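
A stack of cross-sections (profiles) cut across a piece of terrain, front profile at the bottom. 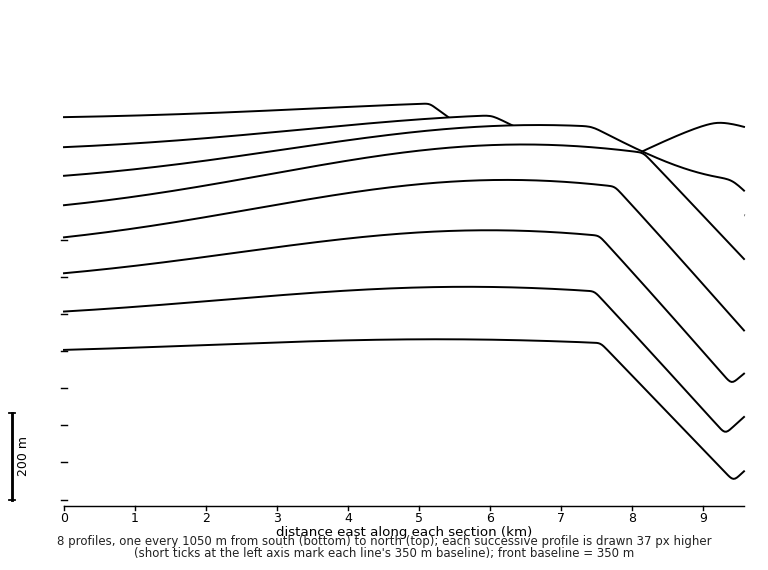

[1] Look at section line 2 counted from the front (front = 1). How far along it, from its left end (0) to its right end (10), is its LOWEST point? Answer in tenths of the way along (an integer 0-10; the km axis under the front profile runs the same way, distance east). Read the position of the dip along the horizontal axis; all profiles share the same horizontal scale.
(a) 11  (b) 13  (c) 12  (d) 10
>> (d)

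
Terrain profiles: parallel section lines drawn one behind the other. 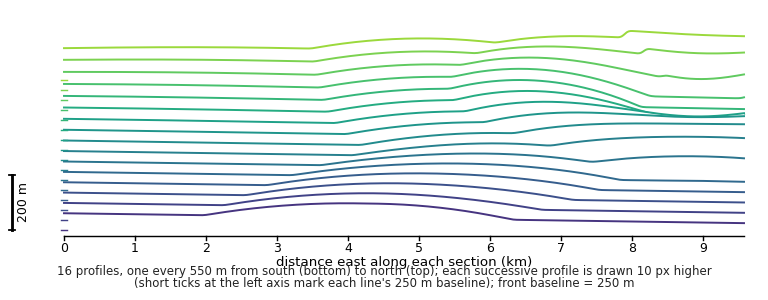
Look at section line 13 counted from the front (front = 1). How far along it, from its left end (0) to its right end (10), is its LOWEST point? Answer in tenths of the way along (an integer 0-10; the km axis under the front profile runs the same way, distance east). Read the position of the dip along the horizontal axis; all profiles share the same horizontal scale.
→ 10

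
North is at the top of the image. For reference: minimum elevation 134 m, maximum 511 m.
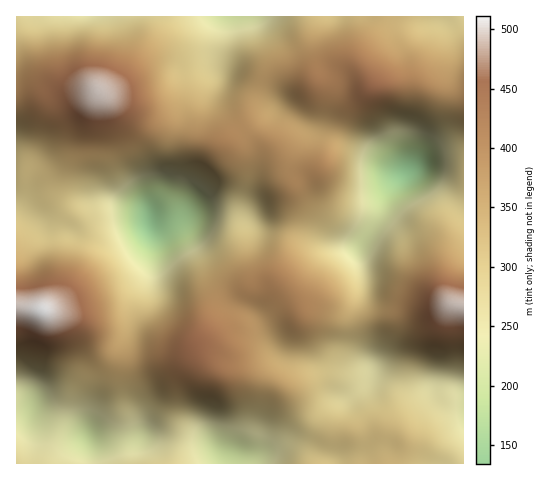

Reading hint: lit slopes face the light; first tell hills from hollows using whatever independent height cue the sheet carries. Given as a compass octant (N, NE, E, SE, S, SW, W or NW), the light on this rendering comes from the NE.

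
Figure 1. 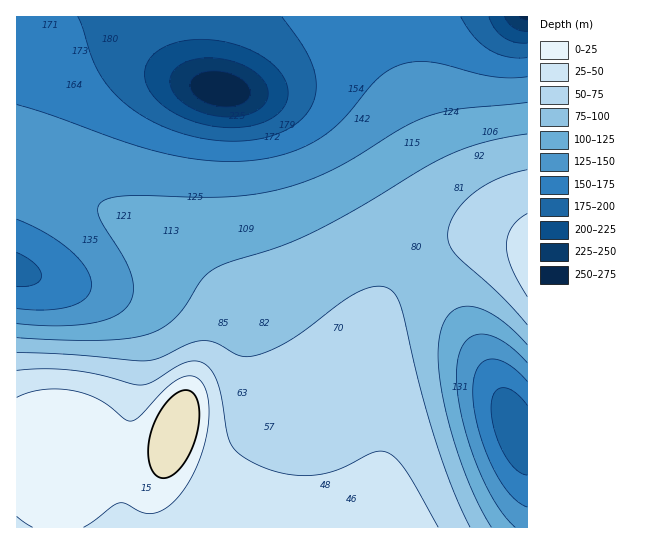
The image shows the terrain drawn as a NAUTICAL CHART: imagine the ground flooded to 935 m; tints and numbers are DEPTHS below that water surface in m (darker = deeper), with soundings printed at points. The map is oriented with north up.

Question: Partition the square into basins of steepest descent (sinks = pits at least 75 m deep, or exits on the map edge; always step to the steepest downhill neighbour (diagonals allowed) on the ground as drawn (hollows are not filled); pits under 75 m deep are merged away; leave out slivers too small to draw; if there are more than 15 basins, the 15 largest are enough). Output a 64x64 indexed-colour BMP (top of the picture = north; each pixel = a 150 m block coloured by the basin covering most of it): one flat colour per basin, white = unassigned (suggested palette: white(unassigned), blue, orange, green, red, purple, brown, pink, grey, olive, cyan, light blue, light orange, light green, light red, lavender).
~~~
<image width="64" height="64" href="data:image/bmp;base64,Qk12CAAAAAAAAHYAAAAoAAAAQAAAAEAAAAABAAQAAAAAAAAIAAATCwAAEwsAABAAAAAAAAAA////ALR3HwAOf/8ALKAsACgn1gC9Z5QAS1aMAMJ34wB/f38AIr28AM++FwDox64AeLv/AIrfmACWmP8A1bDFABERERERERERERERERERERERERERERERIiIiIiIiIiIiEREREREREREREREREREREREREREREREiIiIiIiIiIiIRERERERERERERERERERERERERERERESIiIiIiIiIiIhERERERERERERERERERERERERERERERIiIiIiIiIiIiEREREREREREREREREREREREREREREREiIiIiIiIiIiIRERERERERERERERERERERERERERERESIiIiIiIiIiIhERERERERERERERERERERERERERERERIiIiIiIiIiIiEREREREREREREREREREREREREREREREiIiIiIiIiIiIREREREREREREREREREREREREREREREiIiIiIiIiIiIhERERERERERERERERERERERERERERESIiIiIiIiIiIiERERERERERERERERERERERERERERERIiIiIiIiIiIiIREREREREREREREREREREREREREREREiIiIiIiIiIiIhERERERERERERERERERERERERERERESIiIiIiIiIiIiERERERERERERERERERERERERERERERIiIiIiIiIiIiIREREREREREREREREREREREREREREREiIiIiIiIiIiIhERERERERERERERERERERERERERERESIiIiIiIiIiIiERERERERERERERERERERERERERERERIiIiIiIiIiIiIREREREREREREREREREREREREREREREiIiIiIiIiIiIhERERERERERERERERERERERERERERESIiIiIiIiIiIiERERERERERERERERERERERERERERERIiIiIiIiIiIiIREREREREREREREREREREREREREREREiIiIiIiIiIiIhERERERERERERERERERERERERERERESIiIiIiIiIiIiERERERERERERERERERERERERERERERIiIiIiIiIiIiIREREREREREREREREREREREREREREREiIiIiIiIiIiIhERERERERERERERERERERERERERERESIiIiIiIiIiIiERERERERERERERERERERERERERERERIiIiIiIiIiIiIREREREREREREREREREREREREREREREiIiIiIiIiIiIhERERERERERERERERERERERERERERERIiIiIiIiIiIiEREREREREREREREREREREREREREREREiIiIiIiIiIiIRERERERERERERERERERERERERERERERIiIiIiIiIiIhEREREREREREREREREREREREREREREREiIiIiIiIiIiERERERERERERERERERERERERERERERERIiIiIiIiIiIRERERERERERERERERERERERERERERERESIiIiIiIiIhEREREREREREREREREREREREREREREREREiIiIiIiIiEREREREREREREREREREREREREREREREREREiIiIiIiIREREREREREREREREREREREREREREREREREREiIiIiIhERERERERERERERERERERERERERERERERERERERERETERERERERERERERERERERERERERERERERERERERERETMREREREREREREREREREREREREREREREREREREREREzMxERERERERERERERERERERERERERERERERERERERMzMzERERERERERERERERERERERERERERERERERERERMzMzMRERERERERERERERERERERERERERERERERERERMzMzMxERERERERERERERERERERERERERERERERERERMzMzMzEREREREREREREREREREREREREREREREREREREzMzMzMREREREREREREREREREREREREREREREREREREzMzMzMxEREREREREREREREREREREREREREREREREREzMzMzMzERERERERERERERERERERERERERERERERERETMzMzMzMRERERERERERERERERERERERERERERERERETMzMzMzMxERERERERERERERERERERERERERERERERERMzMzMzMzEREREREREREREREREREREREREREREREREREzMzMzMzMREREREREREREREREREREREREREREREREREzMzMzMzMxERERERERERERERERERERERERERERERERETMzMzMzMzERERERERERERERERERERERERERERERERETMzMzMzMzMRERERERERERERERERERERERERERERERERMzMzMzMzMxEREREREREREREREREREREREREREREREREzMzMzMzMzEREREREREREREREREREREREREREREREREzMzMzMzMzMRERERERERERERERERERERERERERERERETMzMzMzMzMxERERERERERERERERERERERERERERERERMzMzMzMzMzERERERERERERERERERERERERERERERERMzMzMzMzMzMREREREREREREREREREREREREREREREREzMzMzMzMzMxERERERERERERERERERERERERERERERETMzMzMzMzMzERERERERERERERERERERERERERERERERMzMzMzMzMzMREREREREREREREREREREREREREREREREzMzMzMzMzMxERERERERERERERERERERERERERERERETMzMzMzMzMz"/>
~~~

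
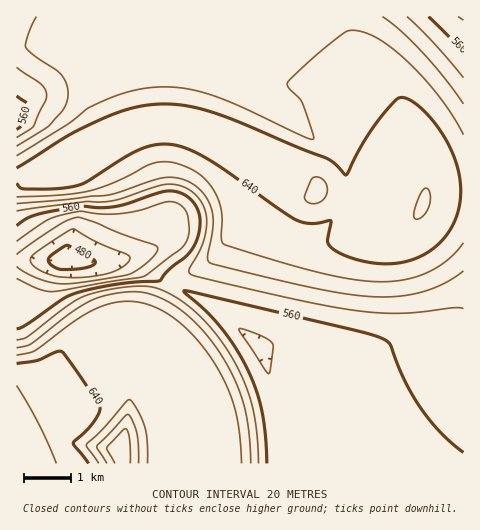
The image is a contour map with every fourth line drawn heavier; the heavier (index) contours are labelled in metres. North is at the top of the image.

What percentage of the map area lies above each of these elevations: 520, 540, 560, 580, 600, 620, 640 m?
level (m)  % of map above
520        97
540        94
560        80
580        70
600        63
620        44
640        20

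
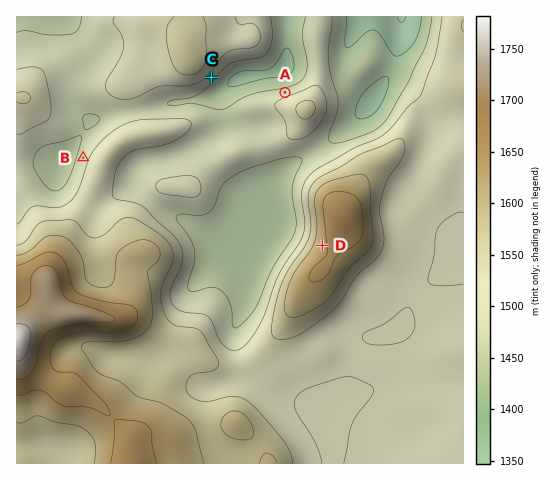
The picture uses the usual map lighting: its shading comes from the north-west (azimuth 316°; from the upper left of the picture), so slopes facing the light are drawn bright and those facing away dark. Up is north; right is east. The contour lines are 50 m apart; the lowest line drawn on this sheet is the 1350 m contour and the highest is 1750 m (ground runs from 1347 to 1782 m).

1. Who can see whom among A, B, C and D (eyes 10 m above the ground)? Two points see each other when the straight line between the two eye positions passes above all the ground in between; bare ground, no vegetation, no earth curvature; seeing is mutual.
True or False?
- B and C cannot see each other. True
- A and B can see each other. False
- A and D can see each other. False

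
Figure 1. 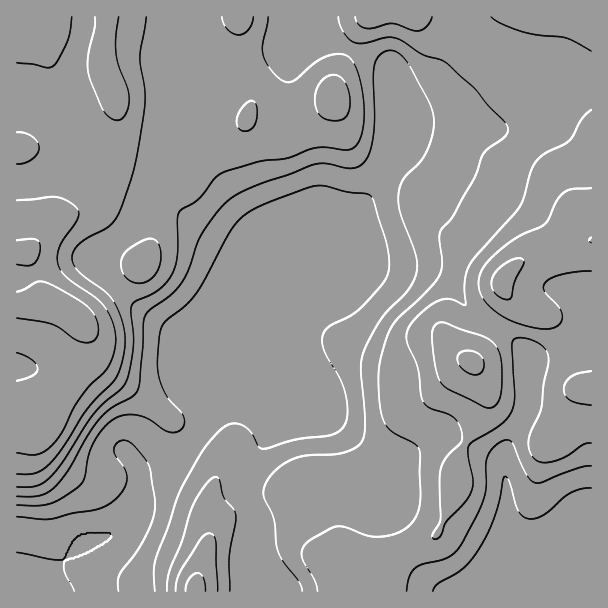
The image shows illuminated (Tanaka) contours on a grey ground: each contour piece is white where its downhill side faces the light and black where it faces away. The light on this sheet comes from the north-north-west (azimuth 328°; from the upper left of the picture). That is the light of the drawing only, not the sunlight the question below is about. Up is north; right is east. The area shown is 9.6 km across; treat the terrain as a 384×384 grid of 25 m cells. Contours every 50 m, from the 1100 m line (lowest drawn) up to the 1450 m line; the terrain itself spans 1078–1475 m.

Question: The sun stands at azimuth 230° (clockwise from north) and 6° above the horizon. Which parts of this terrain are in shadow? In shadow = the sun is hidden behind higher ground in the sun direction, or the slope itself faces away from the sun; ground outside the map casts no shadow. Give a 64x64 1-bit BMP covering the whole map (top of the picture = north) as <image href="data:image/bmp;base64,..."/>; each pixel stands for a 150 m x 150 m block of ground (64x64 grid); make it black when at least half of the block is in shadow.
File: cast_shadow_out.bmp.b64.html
<image width="64" height="64" href="data:image/bmp;base64,Qk0+AgAAAAAAAD4AAAAoAAAAQAAAAEAAAAABAAEAAAAAAAACAAATCwAAEwsAAAIAAAAAAAAA////AAAAAAAAAAeAAAAAAAAAD8AAAAAAAAAHwAAAAAAAAAfgAAAAAAAAA+AAAAAAAAAD4AAAAAAAAAPgAAAAAAAAAcAAAAAAAAAAAAAAAAAAAAAAAAAIAAAAAAAAABwAAAAAAAAAHAAAAAAAAAA+AAAAAAAAAD4AA4AAAGAAPgAHwAAA8AAMAAfAAABwAAAAB8AAAAAAAAAHwAAAAAAAAAPAAAAAAAAAAAAAAAAAAAAAAAAAAAADAAAAAAAAAAOAAA8AAAAAB4AAHwAAAAAHgAAfgAAAAA+AAD+AAAAAD8AAP4AAAAA/gAA/wAAAAH+AAH/AAAAA/gAA/+AAAADwAAH/4AAAAOAAB//wAAAAAGAP//AAAAAAAA/8cAAAAAAAH/AAAAAAAAAf8OAAAAAAAB/w8AAAAAAAD+D4AAAAAAAAAPgAAAAAAAAA8AAAAAAAAAAAAAAAAAAAAAAAAAAAAAAAAAAAAAAAAAAAAAAAAAAAAAAAAAAAAAAMAAAAAAAAAAQAAAAAAAAABgAAAAAAAAAGAAABgAAAAAYAAAOAAAAABgAAA8AAAAAHAAADwAAAAAcAAAfAAAAABwAAB+AAAAAPAAAH4AAAAA+ACA/gAAAAH4AcD+AAAAAfgBgP4AAAAB+AEA/AAAAAAgAAAAAAAAAAAAAAAAAAAAAAAAAAAAAAAAAwAAAAAA=="/>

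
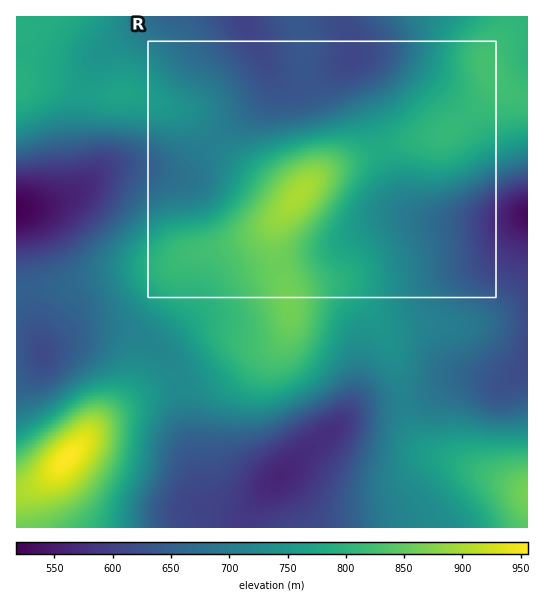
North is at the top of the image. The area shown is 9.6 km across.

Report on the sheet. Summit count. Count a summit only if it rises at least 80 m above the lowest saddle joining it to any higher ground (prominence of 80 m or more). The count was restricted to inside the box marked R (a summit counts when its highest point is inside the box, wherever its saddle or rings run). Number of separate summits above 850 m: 1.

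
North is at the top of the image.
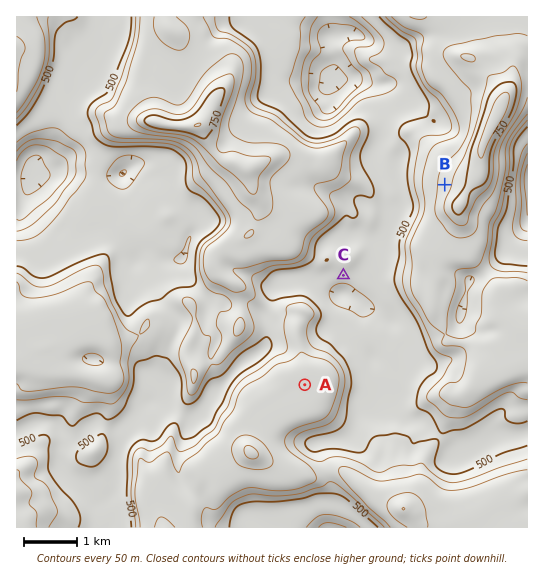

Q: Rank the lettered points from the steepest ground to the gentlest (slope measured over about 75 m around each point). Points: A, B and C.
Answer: B C A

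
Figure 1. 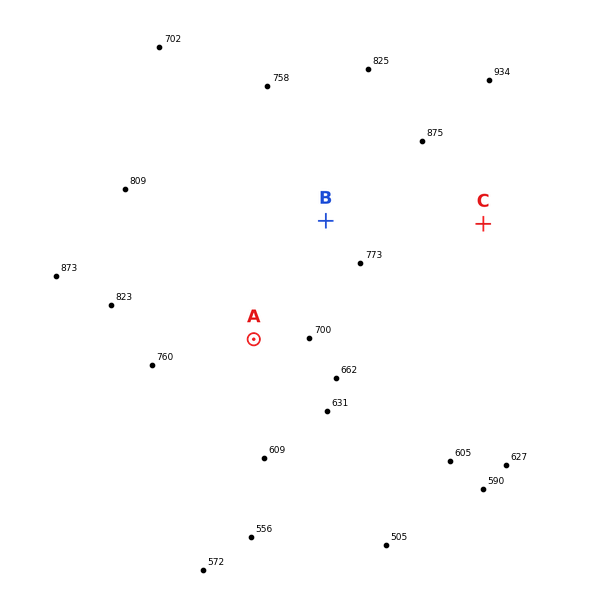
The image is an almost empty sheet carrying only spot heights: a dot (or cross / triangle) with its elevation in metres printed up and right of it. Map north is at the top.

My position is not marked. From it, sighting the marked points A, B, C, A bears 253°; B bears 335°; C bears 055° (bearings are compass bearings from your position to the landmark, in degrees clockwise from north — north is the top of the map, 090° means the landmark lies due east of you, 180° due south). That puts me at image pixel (365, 306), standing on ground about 740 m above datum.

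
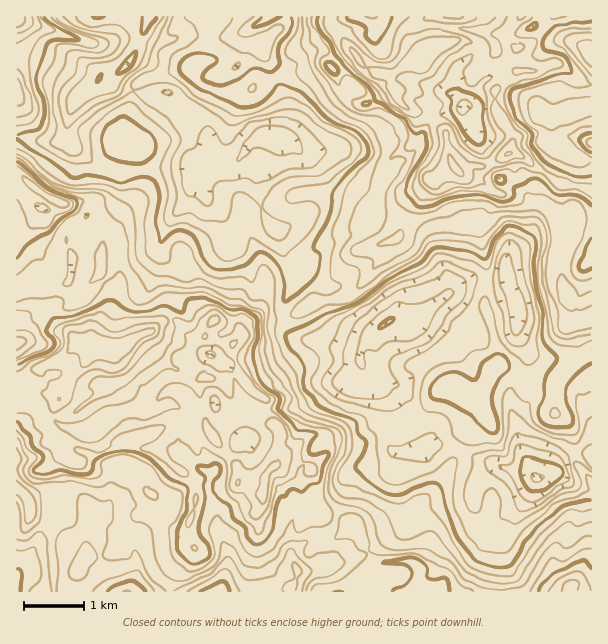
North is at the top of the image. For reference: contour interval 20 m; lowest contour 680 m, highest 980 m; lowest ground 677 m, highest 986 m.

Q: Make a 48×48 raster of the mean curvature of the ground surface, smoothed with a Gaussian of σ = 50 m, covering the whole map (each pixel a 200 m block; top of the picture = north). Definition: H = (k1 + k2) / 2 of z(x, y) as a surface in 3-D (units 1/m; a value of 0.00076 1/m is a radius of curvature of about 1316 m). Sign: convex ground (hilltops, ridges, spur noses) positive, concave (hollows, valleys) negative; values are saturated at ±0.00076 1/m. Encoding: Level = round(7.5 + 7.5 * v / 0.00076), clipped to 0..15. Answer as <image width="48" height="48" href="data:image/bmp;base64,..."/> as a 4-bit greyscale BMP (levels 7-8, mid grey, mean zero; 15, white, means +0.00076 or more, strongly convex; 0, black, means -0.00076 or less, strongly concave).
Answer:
<image width="48" height="48" href="data:image/bmp;base64,Qk32BAAAAAAAAHYAAAAoAAAAMAAAADAAAAABAAQAAAAAAIAEAAATCwAAEwsAABAAAAAAAAAAAAAAABEREQAiIiIAMzMzAERERABVVVUAZmZmAHd3dwCIiIgAmZmZAKqqqgC7u7sAzMzMAN3d3QDu7u4A////AHekeodjWKp1Q5h4Qrl6h2iHi5mHd1ic2pqUiYmWapm5Ypl4klVYp0M7eqVmVIeJuZqFeYiYaYe+sYqIQ7VFW+//h5VWVXmkiouEWYeXd2rPs3qrJrhmiFNGeIZWZXnGaVulWGemd2u3ZGu5eFepqVVXmXVmdXepWSS4iFh5dmjlRle3aolqyHdnmXVndoiLeFC4l1aJiXP3RZ3jd5mLyYiHiXVohlibtzKmhmZmemHKZFb0VXqGeYermHR5p0OciAZEY2ZmylOIaeX0VmoliFRquXR7uFNYRZ+1OLebYovHRfTWp7wEdkZliZZpiDEgP53573JkFcxkJtV+xd5CVoiXWalyJ0dh+1Rrs3lErZNpanZqqCzmeGRUSJVVxkZXhG22WLh5iZal6CNYi3XIe1aHVlqq0nZYp5mI3at1Q2aoqVV95d/qVmmZdap8w1e61oiXNqyYmld6aJmeVlV5qIiYZHWNkm3utXZsYmmq2LsqF6V6FVVmeHaHuIqpZHe5Zqmcp2R2mEVJCkv7qGZkRVdXual4VoWoSGVopTIGqriszm8mhkQzZnVmu6h6Z4erZt+la0jDN5SahcdleJmHZ3mneIZ8qXd8llrfarrJJI3CBZVmd5qWSXmrp1aJyFZWqRIB2LqtYSaWbuhnVWZ3V3hmmodnlWeFVUWq+rZr/yiecu9zRFaJdFhkSKhakVe9p6h5urhonYpK+s+ji4ZEZiRmV6l8gjOv34iVE4llR3N39pi0e8qXRXR2ZYmdgjS6Z5qadDmVNrq9g3J4Kbm/5kR5dUW8Yjb1ZEVVSneodZZIVpWKVJhW3mRFZkSLM1jzaXZpSYeZhnRnV5e6Y0iWbrdndFVsBWnzuoeIWImHZVi2VWfJamaZZ7ypY2eNBWj1nZaFZ5qIZGy3ZEe2aZZs7JnLRYW9A0XJSoiDanmJdmyohWlzVol2aLu4eJm7IlKbN5v1B5mJd0iXhopUZVeZhFmWeHu7VIKrNphqcWiJh0KFZqpYh1V5l1l2VWRoaIaYJJSf+vmJmoZ1Z6lqqXZ4lnl8pDQj3IhmFG/2Jrp5qpdXeadpu6mal1mpzYmf11Rvz/8AJGQleYVXh3dmmYZ6qXRu+a+UCmb9h8BJmFRmZ2RXhlh2ZkZmmbUZmPjrk651VEeHQ4maqYZXiFeHZWZUI5lha9km//VFAyIyFpqqqqp3amV3dXZDJpWkO7QTbnA4n1iXa6qpmJZ2WnMkRmVVaZRIX9FEnal5iKymKJq5h1eVSKhmdlipdTB/V0Ra9yFEVr2FFYm8dodFiJu4Znqa/i73izIctESXRMdmMlU6QxGLy7u4Z4iKAp+YhFVekhRneJVIlkU/+ni5d4yniXTRCblUV3uFupdEvXdnmDQhiZvIZCmXh1vx3/ubpjjJfO/d53iIUniASKq6q3k1lms59wW7t0KGZ1OvY2dTTv7GSYR3d0UX2YF/skaavuq1buhEIni//pq3J7ZndItAN3faZGeVeHQltQljNbvGEBZ4U6yIqTv3FK62l2eZQTeVTXK4eg=="/>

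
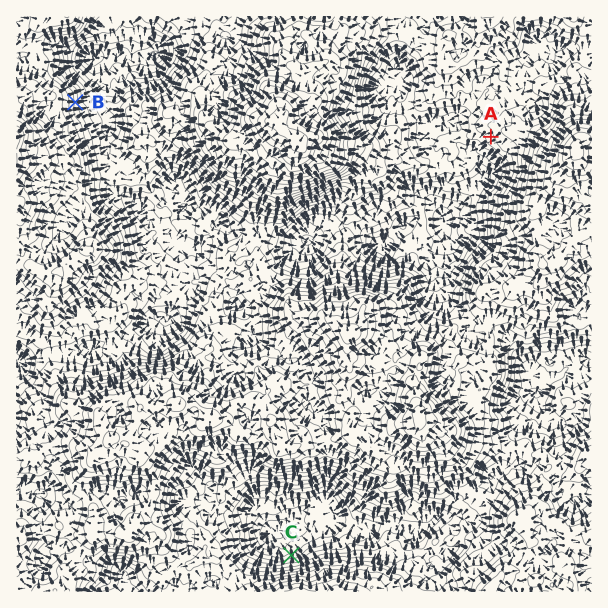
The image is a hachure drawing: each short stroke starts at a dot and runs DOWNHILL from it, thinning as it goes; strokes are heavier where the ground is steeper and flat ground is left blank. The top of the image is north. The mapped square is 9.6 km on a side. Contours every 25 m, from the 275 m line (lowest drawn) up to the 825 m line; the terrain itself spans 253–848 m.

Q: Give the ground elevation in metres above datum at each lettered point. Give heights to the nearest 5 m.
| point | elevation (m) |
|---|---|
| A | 490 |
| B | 470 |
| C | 335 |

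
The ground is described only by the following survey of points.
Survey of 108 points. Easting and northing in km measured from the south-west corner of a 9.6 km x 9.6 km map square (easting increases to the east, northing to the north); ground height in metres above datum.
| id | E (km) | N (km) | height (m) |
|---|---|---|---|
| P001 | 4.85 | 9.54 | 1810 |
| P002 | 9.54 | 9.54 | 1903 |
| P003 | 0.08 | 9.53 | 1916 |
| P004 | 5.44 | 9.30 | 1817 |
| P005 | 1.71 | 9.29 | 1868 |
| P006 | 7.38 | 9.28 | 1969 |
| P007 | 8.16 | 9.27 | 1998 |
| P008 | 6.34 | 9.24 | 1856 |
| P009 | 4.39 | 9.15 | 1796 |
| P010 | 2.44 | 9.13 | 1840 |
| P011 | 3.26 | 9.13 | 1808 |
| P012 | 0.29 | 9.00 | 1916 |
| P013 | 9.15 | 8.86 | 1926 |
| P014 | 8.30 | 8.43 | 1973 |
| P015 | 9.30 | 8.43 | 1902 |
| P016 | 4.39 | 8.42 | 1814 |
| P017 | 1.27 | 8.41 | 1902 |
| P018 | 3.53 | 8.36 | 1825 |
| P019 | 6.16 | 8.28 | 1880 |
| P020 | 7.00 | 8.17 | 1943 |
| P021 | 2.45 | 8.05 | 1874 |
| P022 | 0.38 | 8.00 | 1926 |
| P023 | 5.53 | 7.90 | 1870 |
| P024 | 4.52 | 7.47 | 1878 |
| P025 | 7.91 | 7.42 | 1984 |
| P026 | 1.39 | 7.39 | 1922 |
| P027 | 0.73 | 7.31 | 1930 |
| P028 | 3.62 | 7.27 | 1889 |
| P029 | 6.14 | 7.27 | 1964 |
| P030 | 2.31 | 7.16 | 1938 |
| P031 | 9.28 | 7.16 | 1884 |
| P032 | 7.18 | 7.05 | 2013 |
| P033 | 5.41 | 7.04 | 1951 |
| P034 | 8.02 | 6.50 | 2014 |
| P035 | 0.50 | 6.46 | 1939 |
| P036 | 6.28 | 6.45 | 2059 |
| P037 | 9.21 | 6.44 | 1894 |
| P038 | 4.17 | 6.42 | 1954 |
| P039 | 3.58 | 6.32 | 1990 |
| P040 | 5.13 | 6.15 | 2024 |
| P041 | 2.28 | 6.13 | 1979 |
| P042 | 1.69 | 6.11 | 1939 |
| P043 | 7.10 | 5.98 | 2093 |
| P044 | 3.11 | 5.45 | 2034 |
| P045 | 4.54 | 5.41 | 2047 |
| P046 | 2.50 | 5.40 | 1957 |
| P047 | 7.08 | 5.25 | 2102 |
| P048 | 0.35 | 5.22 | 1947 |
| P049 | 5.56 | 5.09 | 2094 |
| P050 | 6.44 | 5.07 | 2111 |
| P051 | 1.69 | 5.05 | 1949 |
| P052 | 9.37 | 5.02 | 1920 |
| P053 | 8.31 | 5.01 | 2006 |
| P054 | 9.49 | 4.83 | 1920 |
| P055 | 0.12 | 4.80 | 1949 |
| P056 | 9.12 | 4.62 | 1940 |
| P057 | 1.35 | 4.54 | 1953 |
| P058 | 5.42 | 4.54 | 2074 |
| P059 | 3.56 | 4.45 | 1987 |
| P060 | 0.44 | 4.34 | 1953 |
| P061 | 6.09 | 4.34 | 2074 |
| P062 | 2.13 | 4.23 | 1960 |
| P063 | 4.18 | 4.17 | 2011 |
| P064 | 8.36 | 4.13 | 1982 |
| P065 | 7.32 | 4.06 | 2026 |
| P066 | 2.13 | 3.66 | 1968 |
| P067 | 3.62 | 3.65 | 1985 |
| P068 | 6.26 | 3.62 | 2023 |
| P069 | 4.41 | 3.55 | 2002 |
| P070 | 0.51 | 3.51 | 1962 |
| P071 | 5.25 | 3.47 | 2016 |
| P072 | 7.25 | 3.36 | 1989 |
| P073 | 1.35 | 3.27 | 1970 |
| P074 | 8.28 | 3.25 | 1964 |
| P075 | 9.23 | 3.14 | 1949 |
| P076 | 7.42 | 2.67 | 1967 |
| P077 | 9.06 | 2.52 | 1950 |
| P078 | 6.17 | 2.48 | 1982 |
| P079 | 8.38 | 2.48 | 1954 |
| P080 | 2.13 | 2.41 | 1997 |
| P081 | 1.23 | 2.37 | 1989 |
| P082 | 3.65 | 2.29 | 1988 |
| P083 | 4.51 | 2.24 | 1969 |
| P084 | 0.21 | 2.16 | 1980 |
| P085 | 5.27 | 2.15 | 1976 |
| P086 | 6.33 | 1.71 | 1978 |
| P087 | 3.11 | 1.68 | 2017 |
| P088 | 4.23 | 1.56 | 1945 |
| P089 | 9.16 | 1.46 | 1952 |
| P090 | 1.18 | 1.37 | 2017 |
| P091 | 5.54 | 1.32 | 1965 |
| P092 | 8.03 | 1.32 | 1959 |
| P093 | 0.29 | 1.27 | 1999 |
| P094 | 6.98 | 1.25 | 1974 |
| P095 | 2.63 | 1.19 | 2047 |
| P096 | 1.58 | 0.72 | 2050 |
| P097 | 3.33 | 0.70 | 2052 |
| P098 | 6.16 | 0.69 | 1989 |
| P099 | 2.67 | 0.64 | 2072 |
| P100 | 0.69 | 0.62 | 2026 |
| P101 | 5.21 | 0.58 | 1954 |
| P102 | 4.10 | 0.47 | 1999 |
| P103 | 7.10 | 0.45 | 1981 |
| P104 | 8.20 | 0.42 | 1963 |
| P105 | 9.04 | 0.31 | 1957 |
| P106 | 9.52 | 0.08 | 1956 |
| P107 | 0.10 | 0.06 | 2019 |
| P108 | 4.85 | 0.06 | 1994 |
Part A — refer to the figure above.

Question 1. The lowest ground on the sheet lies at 1790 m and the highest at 2115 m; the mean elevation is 1965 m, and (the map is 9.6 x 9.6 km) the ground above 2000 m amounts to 24.1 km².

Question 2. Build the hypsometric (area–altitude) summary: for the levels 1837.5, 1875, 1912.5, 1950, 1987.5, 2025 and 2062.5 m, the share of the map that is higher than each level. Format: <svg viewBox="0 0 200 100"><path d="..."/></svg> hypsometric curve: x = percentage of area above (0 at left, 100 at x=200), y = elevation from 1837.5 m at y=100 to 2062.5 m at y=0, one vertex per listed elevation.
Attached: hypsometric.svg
<svg viewBox="0 0 200 100"><path d="M189 100l-8-17-14-16-32-17-68-17-32-16-19-17"/></svg>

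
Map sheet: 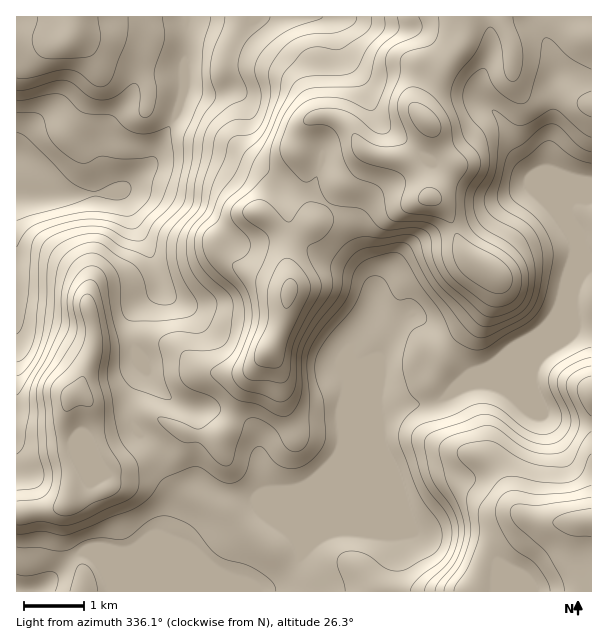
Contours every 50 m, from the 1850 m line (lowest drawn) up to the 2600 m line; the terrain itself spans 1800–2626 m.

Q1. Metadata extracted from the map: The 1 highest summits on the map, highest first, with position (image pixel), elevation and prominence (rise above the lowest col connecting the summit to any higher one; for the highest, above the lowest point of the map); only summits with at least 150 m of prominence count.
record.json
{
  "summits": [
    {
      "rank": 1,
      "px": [425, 120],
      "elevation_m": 2580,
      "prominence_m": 376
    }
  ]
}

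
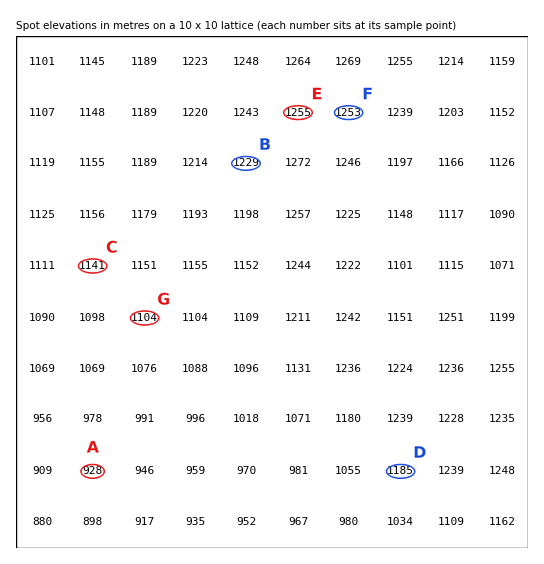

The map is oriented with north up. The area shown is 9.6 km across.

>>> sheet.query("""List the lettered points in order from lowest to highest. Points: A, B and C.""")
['A', 'C', 'B']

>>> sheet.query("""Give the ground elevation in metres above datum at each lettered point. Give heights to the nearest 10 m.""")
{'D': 1180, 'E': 1250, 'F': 1250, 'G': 1100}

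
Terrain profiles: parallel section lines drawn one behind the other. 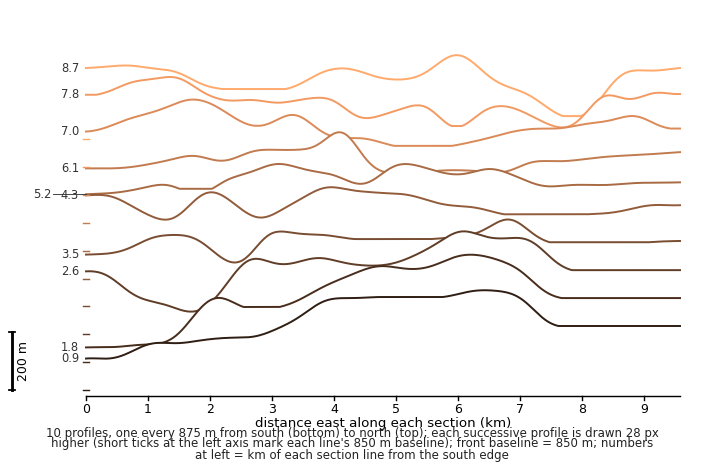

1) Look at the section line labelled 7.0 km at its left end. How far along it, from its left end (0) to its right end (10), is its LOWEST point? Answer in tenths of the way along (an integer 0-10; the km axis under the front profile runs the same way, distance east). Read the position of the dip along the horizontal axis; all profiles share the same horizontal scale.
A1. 6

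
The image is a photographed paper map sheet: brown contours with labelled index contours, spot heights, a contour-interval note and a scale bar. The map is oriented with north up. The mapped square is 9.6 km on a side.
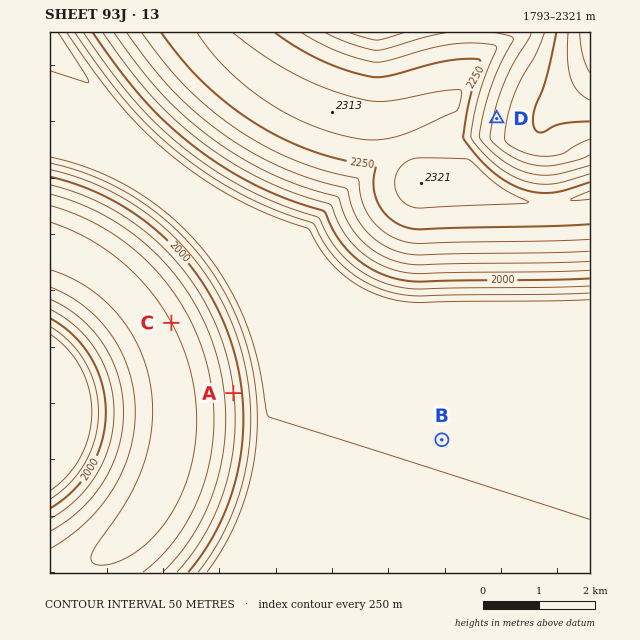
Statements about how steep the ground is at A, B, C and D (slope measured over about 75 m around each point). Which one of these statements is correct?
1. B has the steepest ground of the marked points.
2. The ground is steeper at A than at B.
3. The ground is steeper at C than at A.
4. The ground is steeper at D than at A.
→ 2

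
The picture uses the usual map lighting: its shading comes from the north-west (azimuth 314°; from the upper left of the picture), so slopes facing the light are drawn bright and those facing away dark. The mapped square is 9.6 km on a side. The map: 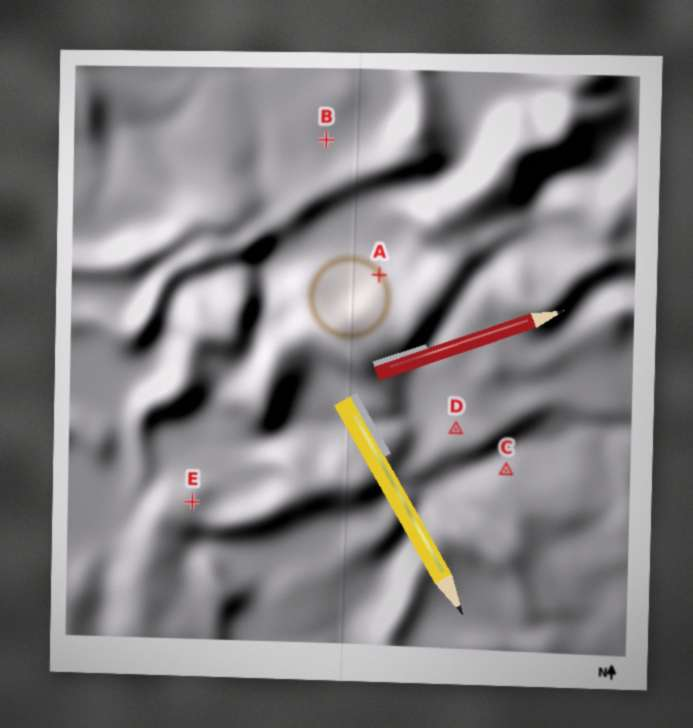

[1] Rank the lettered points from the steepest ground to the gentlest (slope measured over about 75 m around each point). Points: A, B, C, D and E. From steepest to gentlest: A C E D B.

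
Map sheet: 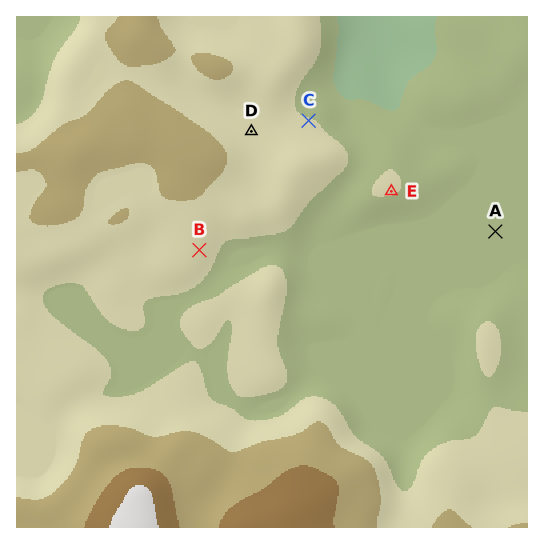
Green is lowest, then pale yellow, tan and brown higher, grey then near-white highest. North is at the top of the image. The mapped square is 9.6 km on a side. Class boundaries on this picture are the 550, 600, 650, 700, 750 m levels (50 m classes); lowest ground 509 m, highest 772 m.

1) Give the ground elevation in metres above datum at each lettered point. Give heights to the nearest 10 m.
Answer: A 560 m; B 630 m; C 600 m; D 610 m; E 600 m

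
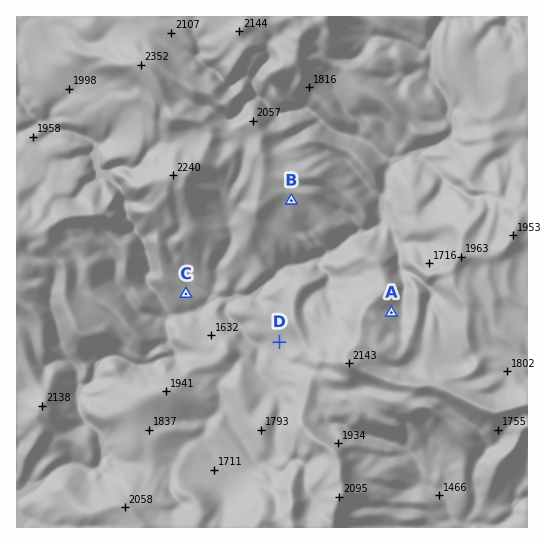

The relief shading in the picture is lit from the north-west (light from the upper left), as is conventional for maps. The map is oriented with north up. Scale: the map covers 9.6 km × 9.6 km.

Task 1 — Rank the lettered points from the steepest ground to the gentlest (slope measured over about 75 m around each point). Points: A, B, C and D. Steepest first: A B C D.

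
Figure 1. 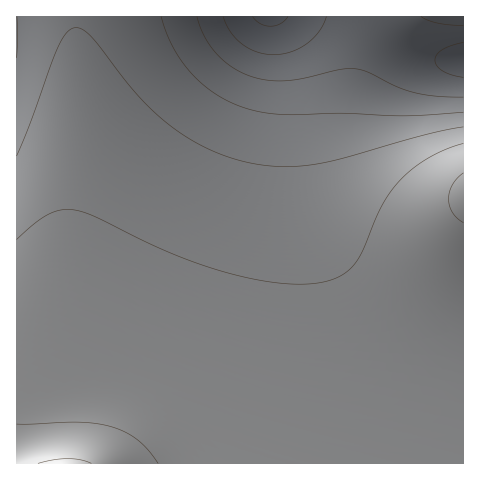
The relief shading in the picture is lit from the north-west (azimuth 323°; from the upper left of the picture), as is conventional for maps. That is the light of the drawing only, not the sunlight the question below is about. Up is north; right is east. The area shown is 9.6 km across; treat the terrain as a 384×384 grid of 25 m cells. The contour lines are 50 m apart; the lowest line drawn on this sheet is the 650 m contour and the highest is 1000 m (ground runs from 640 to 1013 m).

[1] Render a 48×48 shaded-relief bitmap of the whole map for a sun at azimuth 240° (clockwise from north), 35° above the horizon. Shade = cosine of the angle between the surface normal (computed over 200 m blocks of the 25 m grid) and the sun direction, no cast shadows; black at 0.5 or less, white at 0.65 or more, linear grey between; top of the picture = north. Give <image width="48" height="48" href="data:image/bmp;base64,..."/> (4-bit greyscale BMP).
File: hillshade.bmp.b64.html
<image width="48" height="48" href="data:image/bmp;base64,Qk32BAAAAAAAAHYAAAAoAAAAMAAAADAAAAABAAQAAAAAAIAEAAATCwAAEwsAABAAAAAAAAAAAAAAABEREQAiIiIAMzMzAERERABVVVUAZmZmAHd3dwCIiIgAmZmZAKqqqgC7u7sAzMzMAN3d3QDu7u4A////AHZlQyIiNEVmZ3d3d3d3d3d3d3d3d3d3d2ZlRDMzRFVmZ3d3d3d3d3d3d3d3d3d3d3ZmVVREVVZmZ3d3d3d3d3d3d3d3d3d3d3dmZmVVVmZmd3d3d3d3d3d3d3d3d3d3d3d3ZmZmZmZmd3d3d3d3d3d3d3d3d3d3d3d3d2ZmZmZnd3d3d3d3d3d3d3d3d3d3d3d3d3d3Z3d3d3d3d3d3d3d3d3d3d3d3d3d3d3d3d3d3d3d3d3d3d3d3d3d3d3d3d3d3d3d3d3d3d3d3d3d3d3d3d3d3d3d3d3d3d3d3d3d3d3d3d3d3d3d3d3d3d3d3d3d3d3d3d3d3d3d3d3d3d3d3d3d3d3d3d3d3d3d3d3d3d3d3d3d3d3d3d3d3d3d3d3d3d3d3d3d3d3d3d3d3d3d3d3d3d3d3d3d3d3d3d3d3d3d3d3d3d3d3d3d3d3d3d3d3d3d3d3d3d3d3d3d3d3d3d3d3d3d3d3d3d3d3d3d3d3d3d3d3d3d3d3d3d3iIiHd3d3d3d3d3d3d3d3d3d3d3d3d3iIiIiHd3d3d3d3d3d3d3d3d3d3d3d3d4iIiIiHd3d3d3d3d3d3d3d3d3d3d3d3iIiIiIiHd3d3d3d3d3d3d3d3d3d3d3d4iIiIiIiHd3d3d3d3d3dmd3d3d3d3d3d4iIiImZmXd3d3d3d3ZmZmZmZ3d3d3d3eIiIiZmZmXd3d3d3dmZmZmZmZnd3d3d3eIiImZmZmXd3d3d3ZmZmZmZmZmd3d3d3iIiJmZmZmYh3d3d2ZmZmZmZmZmZ3d3d3iIiZmZqqmYh3d3d2ZmZmZmZmZmZnd3d3iIiZmaqqqoiHd3dmZmZmZmZmZmZmd3d3iIiZmaqqqoiHd3dmZmZmZmZmZmZmZ3d3eIiZmaqqqpiHd3dmZmZmZmZmZmZmZ3d3eIiJmZqqmZmId3dmZmZmZmZmZmZmZnd3d4iImZmZmZmId3dmZmZmZmZmZmZmZmZ3d3iIiZmZmZmId3dmZmZmZmZmZmZmZmZnd3d4iIiIiKmYh3dmZmZmZlVVVVZmZmZmZnd3d3d3d6qYh3dmZmZmVVVVVVVVZmZmZmZmZmZmZqqYh3dmZmZVVVVVVVVVVWZmZmZmZVVVVLqZh3dmZmVVVVVVVVVVVVVVVVVVVUREM7uph3ZmZlVVVVRERERVVVVVVVVEREMzIruph3ZmZlVVVEREREREVVVVVVREMzMiIcuph3ZmZVVVRERDMzRERVVVVURDMyIiEcuph3ZmZVVUREMzMzM0RVVVVURDMiIhEcypiHZmVVVERDMyIiM0RVVVVVRDMyIiIsypiHZmVVVEQzIiIiIzRVZmZVVEMzMzM9y5iHZmVVREMyIRERIjRWZmZlVURERERNy5iHZmVVREMyEQABEjRWd3dmZVVVVVZty5iHZmVVRDMiEAAAEjVneId3ZmZmd3iNy6iHZmVVRDMhEAAAEkZ4iYiHd3d4iZqty5iHZmVVRDMhEAAAE1eJmpmIiIiJq7zMy5iHZmVURDIhAAAAI1eaqqmYiImavN7w=="/>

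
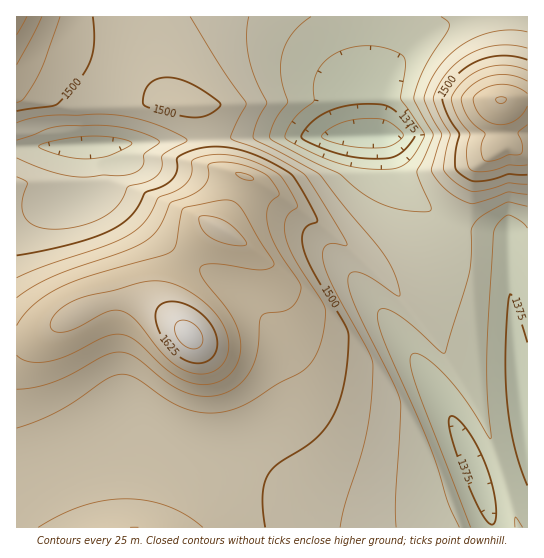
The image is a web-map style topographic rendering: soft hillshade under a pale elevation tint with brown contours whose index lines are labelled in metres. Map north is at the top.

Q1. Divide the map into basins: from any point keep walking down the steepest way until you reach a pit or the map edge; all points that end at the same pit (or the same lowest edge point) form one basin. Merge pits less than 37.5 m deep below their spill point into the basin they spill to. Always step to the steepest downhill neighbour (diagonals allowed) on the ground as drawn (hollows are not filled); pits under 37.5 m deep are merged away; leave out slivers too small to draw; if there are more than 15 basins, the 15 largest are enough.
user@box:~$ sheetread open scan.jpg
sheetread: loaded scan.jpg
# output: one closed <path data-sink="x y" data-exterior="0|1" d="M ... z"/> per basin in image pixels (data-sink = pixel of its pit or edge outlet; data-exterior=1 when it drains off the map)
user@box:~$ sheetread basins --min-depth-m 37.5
<path data-sink="521 403" data-exterior="0" d="M509 145l-7 0-27 22-6 18-26 50-21 20-37 20-6 0-33-31-48-36-41-27-12-5-2 2-22 48-2 2-6-1-16 15-13 17-12 24-3 14 2 10 8 16 14 18 2 18-6 23-9 24-28 55-5 14-6 28 0 25 387-1 0-377z"/><path data-sink="373 135" data-exterior="0" d="M527 16l-510 0-1 13 33 18 32 8 40 14 26 16 23 19 31 1 7 22 3 34 3 6 35 10 18 11 66 45 46 42 6 0 37-20 21-20 26-50 6-18 7-7 20-15 17 4 9 0z"/><path data-sink="90 145" data-exterior="0" d="M17 29l-1 310 7 1 18-5 42-26 30-9 22 0 14 4 18 11 11 9-9-23 4-22 11-20 13-17 16-15 6 1 2-2 23-49-25-8-7-4-3-31-8-29-31-1-23-19-26-16-40-14-32-8z"/>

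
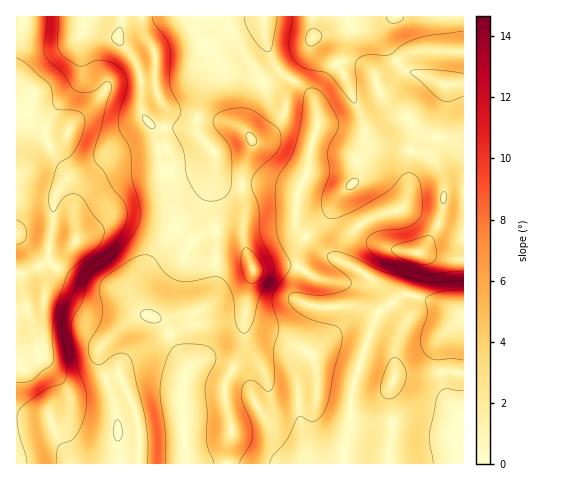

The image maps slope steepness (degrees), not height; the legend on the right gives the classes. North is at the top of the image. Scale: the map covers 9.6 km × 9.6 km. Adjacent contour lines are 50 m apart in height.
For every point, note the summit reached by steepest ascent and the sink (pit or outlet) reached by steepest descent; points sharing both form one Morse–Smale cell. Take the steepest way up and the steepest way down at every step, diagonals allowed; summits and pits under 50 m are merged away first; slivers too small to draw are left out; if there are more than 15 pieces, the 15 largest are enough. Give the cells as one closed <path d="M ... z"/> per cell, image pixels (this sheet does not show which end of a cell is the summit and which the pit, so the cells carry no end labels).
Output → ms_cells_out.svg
<path d="M263 16l-247 1 1 447 447-1 0-148-23-11-25-8-12-1-25 16-3 4-23 69-2 37-9 39-29-1-19-5-10-6-9-10-17-31-11-24-10-10-24-12-12 0-8 5-6 7-1-8-17-32-13-14 13 0 24-5 11-6 8-9 4-13 1-31 0-23-6-22 0-16 4-25 8 13 9 3 31-1 35 6 7-12 5-28 8-26-3-22-10-14-24-15-7-10-8-21z"/><path d="M216 169l-2 0-3 25 0 16 6 22-1 54-4 13-8 9-11 6-24 5-13 0 13 14 17 32 1 8 6-7 8-5 12 0 24 12 10 10 11 24 17 31 9 10 10 6 19 5 29 1 9-39 2-37 18-54 8-18 19-13-6-1-30-26-35-18-29-25-2-5 0-20 3-15-4 1-32-6-31 1-12-7z"/><path d="M463 16l-200 1 3 25 8 21 7 10 24 15 10 14 3 22-8 26-2 21-11 25-1 28 9 11 25 21 11 5-1-6 7-17 13-13 19-11 18-3 7-7 5-17-1-26 5-20-1-17 12 9 14 4 26 4z"/><path d="M412 124l1 17-5 20 1 26-5 17-7 7-18 3-19 11-13 13-7 21 30 18 22 21 6 0 5-3 8 0 24 7 28 13 1-172-40-10z"/>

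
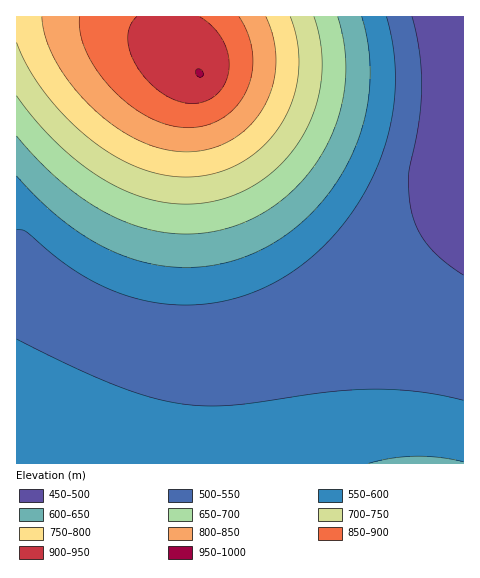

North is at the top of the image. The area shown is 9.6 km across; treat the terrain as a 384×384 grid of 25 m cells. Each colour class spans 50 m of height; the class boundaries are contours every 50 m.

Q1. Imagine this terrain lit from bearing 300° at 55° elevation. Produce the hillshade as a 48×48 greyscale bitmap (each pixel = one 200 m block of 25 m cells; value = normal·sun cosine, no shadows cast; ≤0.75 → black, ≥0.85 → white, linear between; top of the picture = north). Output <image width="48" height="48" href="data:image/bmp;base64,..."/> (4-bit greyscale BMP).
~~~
<image width="48" height="48" href="data:image/bmp;base64,Qk32BAAAAAAAAHYAAAAoAAAAMAAAADAAAAABAAQAAAAAAIAEAAATCwAAEwsAABAAAAAAAAAAAAAAABEREQAiIiIAMzMzAERERABVVVUAZmZmAHd3dwCIiIgAmZmZAKqqqgC7u7sAzMzMAN3d3QDu7u4A////AKqqq7u7u7u7u7u7u8zMzMzM3d3czMzMy6qqq7u7u7u7u7u7u7zMzMzMzMzMzMzMy6qqqru7u7u7u7u7u7vMzMzMzMzMzMzMu6qqqru7u7u7u7u7u7u8zMzMzMzMzMzMu6qqqqu7u7u7u7u7u7u7zMzMzMzMzMzLu6qqqqq7u7u7u7u7u7u7vMzMzMzMzMy7u6qqqqqru7u7u7u7u7u7u7zMzMzMzLu7u6qqqqqqu7u7u7u7u7u7u7u7zMzLu7u7u6qqqqqqqru7u7u7u7u7u7u7u7u7u7u7u6qqqqqqqqu7u7u7u7u7u7u7u7u7u7u7u6qqqqqqqqqru7u7u7u7u7u7u7u7u7u7u6qqqqqqqqqqq7u7u7u7u7u7u7u7u7u7u6qqqqqqqqqqqqq7u7u7u7u7u7u7u7u7u6qqqqqqqqqqqqqqu7u7u7u7u7u7u7u7u6qqqqqqqqqqqqqqqqu7u7u7u7u7u7u7u6qqqqqqqqqqqZmZmqqqq7u7u7u7u7u7u6qqqqqqqqmZmIiHeIiaqqqqq7u7u7u7u6qqqqqqqpmYiId3d2Z3iaqqqqqqqqqqqqqqqqqqqZmIiHd3dmZmZ4mqqqqqqqqqqqqqqqqqmZmIiHd3ZmZmVWeaqqqqqqqqqqqqqqqqmZmIiHd3ZmZlVVVomqqqqqqqqqqqu6qqmZmIh3d2ZmZVVVVVeaqqqqqqqqqru6qqmZmIh3dmZmVVVVVEVpqqqqqqqqq7u6qqmZmIh3dmZlVVVURERGmqqqqqqqu7u7qqmZiId3ZmZVVVREREREaaqqqqqsu7u7qqmZiId3ZmVVVERERERER5qqqqqszLu7qqmZiId3ZlVVRERERERERYqqqqqszLu7qqmZiId2ZlVUREREQzM0RGmqqqqszLu7qqqZiId2ZVVEREMzMzMzM0eaqqqszMu7uqqZiId2ZVREQzMzMzMzMzWKqqqszMu7uqqZiHdmVUREMzMzMzMzMzR5qqqszMu7uqqZiHdmVUQzMzMzMzMzMzNYmqqszMy7u6qZmIdmVEQzMyIiIjMzMzNHmaqszMy7u6qpmIdmVEMzIiIiIiIzMzM2mZqszMzLu7qpmIdmVDMiIiIiIiIjMzM1iZmtzMzLu7qqmYdmVDIiIiIiIiIiMzM0eZmd3MzMu7uqqYh2VDIiERIiIiIiMzM0eZmd3czMy7u6qph2UyIREREiIiIiMzMzaZmd3dzMzMu7uqmGUyERERESIiIiMzMzaJmd3d3MzMy7u6qXUxEREREiIiIiMzMzWJmd3d3dzMzMy7upYxEREREiIiIjMzMzWJme7d3d3czMzMzLhBEREiIiIiIjMzMzWJme7u3d3d3dzMzMpjMiIiIiIiIzMzM0WJme7u7t3d3d3d3MqFQzMiIiIjMzMzM0WJme7u7u7d3d3d3MqHVEMzMzMzMzMzREaJmf/u7u7u3d3d3LqXZURDMzMzMzM0REaJmf//7u7u7t3dzLqYdlREQzMzM0REREaZmf///u7u7d3dzLqYdlVERERERERERFeZmQ=="/>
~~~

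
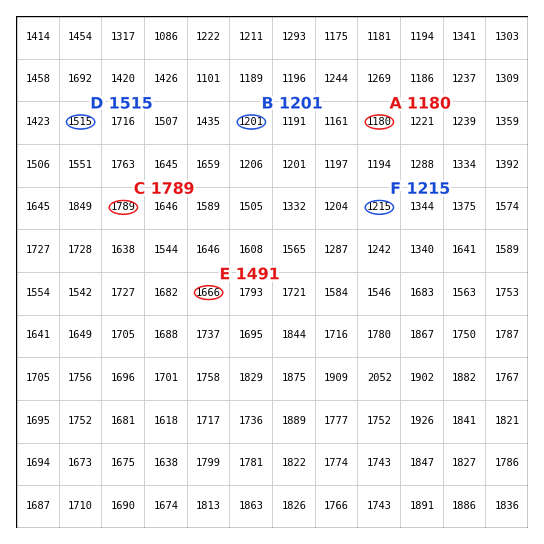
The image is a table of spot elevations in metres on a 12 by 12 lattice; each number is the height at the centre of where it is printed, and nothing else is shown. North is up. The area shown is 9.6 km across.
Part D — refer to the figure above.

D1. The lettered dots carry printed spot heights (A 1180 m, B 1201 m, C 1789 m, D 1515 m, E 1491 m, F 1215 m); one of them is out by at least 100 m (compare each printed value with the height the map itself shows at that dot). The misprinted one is E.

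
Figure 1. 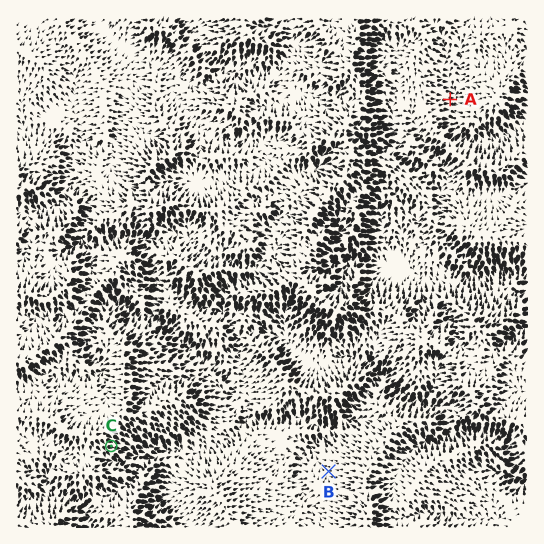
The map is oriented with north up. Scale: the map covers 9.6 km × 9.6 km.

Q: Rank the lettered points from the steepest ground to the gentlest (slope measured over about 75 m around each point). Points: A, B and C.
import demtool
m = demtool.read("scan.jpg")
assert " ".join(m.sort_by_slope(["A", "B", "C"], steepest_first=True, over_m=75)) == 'C A B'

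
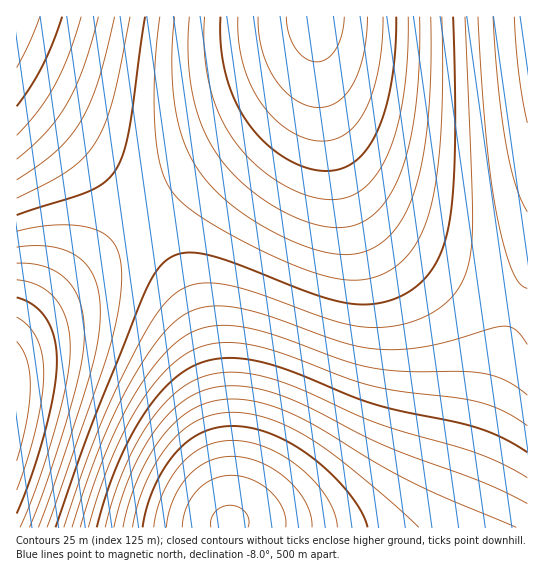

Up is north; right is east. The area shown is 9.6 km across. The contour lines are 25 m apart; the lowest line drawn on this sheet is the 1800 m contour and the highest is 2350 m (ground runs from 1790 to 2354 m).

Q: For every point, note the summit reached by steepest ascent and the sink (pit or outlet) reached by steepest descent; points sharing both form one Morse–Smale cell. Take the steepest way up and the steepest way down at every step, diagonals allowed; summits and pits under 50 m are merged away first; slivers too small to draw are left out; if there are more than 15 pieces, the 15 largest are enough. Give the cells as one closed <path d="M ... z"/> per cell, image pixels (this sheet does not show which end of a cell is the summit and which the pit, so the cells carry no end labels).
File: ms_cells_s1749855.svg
<path d="M317 36l-10 35-19 28-26 26-23 19-96 71 24 35 17 32 23 64 16 83 6 66 0 32 298 1 1-215-46-20-49-26-36-27-28-29-18-29-19-49-12-56z"/><path d="M142 216l-69 59-37 36-20 24 1 193 212-1 0-32-6-66-16-83-23-64-17-32z"/><path d="M527 16l-211 1 3 50 9 51 16 49 21 39 32 34 36 27 49 26 45 19z"/><path d="M315 16l-298 0-1 82 71 59 38 38 17 21 97-72 23-19 26-26 16-22 9-24 3-16z"/><path d="M17 99l0 236 19-24 37-36 68-58-16-22-38-38z"/>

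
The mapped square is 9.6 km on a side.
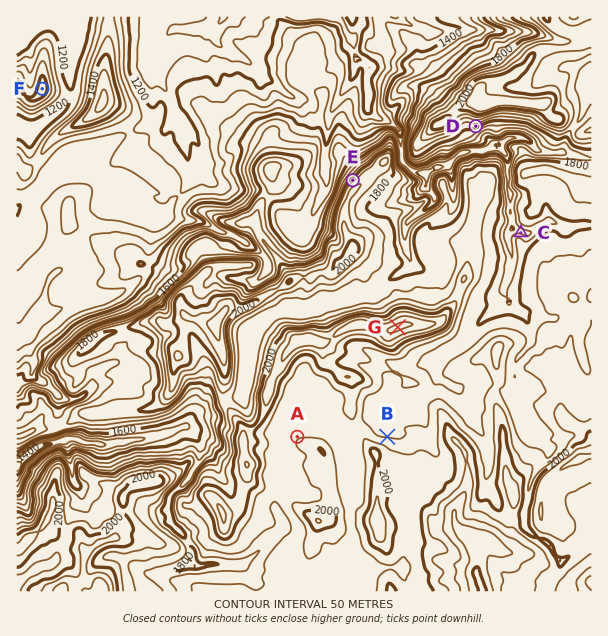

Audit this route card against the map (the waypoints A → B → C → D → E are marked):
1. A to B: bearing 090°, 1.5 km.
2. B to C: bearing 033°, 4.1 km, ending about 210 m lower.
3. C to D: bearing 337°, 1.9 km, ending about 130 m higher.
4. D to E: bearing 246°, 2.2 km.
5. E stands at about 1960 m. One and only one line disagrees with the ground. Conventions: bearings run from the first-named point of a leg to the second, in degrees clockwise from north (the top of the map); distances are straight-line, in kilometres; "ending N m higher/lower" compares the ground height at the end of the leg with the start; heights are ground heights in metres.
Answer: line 5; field height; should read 1830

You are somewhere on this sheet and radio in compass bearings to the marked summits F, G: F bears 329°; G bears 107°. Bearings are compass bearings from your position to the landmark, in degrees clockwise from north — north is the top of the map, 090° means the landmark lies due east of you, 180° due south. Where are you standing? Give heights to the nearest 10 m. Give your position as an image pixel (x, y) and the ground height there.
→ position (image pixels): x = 138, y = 248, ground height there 1360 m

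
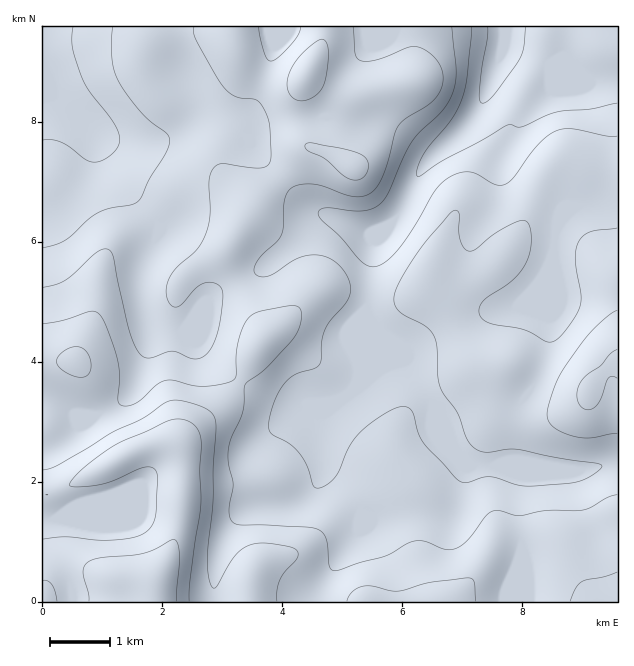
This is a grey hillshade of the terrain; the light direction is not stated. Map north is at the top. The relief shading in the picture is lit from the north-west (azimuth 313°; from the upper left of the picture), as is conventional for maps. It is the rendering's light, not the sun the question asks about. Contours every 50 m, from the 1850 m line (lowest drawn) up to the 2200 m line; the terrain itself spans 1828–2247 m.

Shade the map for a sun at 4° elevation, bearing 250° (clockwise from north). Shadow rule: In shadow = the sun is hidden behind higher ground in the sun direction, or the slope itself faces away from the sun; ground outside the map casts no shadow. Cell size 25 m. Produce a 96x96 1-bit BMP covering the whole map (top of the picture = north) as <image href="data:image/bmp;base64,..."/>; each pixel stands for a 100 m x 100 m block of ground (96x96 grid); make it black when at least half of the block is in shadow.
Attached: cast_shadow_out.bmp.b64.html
<image width="96" height="96" href="data:image/bmp;base64,Qk2+BAAAAAAAAD4AAAAoAAAAYAAAAGAAAAABAAEAAAAAAIAEAAATCwAAEwsAAAIAAAAAAAAA////AAAAAAAwAA/wD8AAAAHwAAAgAA/4D+AAAAD4AAAAAA/+D/gAAAB8AAAAAA//D/wAAAA8AAAAAA//h+AAAAAcAAAAAA//4wYAAAAcAAAAAAf/4A+AAAAMAAAAAAf/8A/AAAAOAAAAAAP/+A/gAAAMAAAAAAP//h/4AAAEAAAAAAH//5/4AAAAAAAAAAH////8AAAAAAAAAAH////8AAAAAAAAAAD///9wAAAAAAAAAAD///+AAAAAAAAAAAD///+AAAAAAAAAAAD///+AAAAAAAAAAAD///+AAAAAAAAAAAD///+AAAAAAAAAAAD///+AAAAAAAAAAAD///+AAAAAAAAAAAD///+AAAAAAAAAAAD///+AAAAAAAAAAAB////AAAAAAAAAAAB////AAAAAAAAAAAB////AAAAAAAAAAAD////gAAAAAAAAAAD////gAAAAAAAAAAD////gAAAAAAAAAAH////AAAAAAAAAAAH////AAAAAAAAAAAH////AAAAAAAAAAAH////AAAAAAAAAAAH////AAAAAAAAACAP////AAAAAAAAAHgP////gAAAAAAAAPwPwB//AAAAAAAAAP4PwAv8AAAAAAAAAf8PgAwAAAAAAAAAA/+GAAwAAAAAAAAAA//AAAQAAAAAA4AAA//gAAAAAAAAA8AAB//wAAAAAAAAA8AAA//wAAD4AAAAA8AAA//4AAH8AAAAAAAAA//4AAD+AAAAAAAAAf/wAAD/AAAAAAAAAP/gAAB/gAAAAAAAAP/AAAAPgAAAAAAAAP/AAAAAAAAAAAAAAP+AAAAAgAAAAAAAAP+AAAAB4AAAAAAAAP+AAAAD8AAAAAAAAP8AAAAD/AAAAAAAAP8AAAAD/gAAAAAAAH8AAAAD/gAAAAAAAH8AAAAD/wAAAAAAAH8AAAAD/wAAAAAAAD8AAAAH/4AAAAAAAB4AAAAH/4AAAAAAAAAAAAAP/4AAAAAAAAAAAAAP/4AAAAAAAAAAAAf//wAAAAAAAAAAAA//gAAAAAAAAAAAAB/8AAAAAAAAAAAAAB/4AAAAAAAAAAAAAB/4A8AAAAAAAAAAAA/gB+ADgAAAAAAAAAAAB/ADwAAAAAAAAAAAB/gHwAAAAAAAAAAAD/wD4AAAAAAAAAAAD/4D4AAAAAAAAAAAD/+BwAAAAAAAAAAAH//AAAAAAAAAAAAAH//wAAAAAAAAAAAAD//4AAAAAAAAAAAAA//8AAAAAAAAAAAAAf//AAAAAAAAAAAAAH//gAEAAAAAAAAAAA//wAAAAAAAAAAAAAH/wAAAAAAAAAAAAAH/wAAAAAAAAAAAAAH/4AAAAAAAAAAAAAH/4AAAAAAAAAAAAAH/4AAAAAAAAAAAAAH/8AAAAAAAAAAOAAP/+AAAAAAAAAAfgAP//AAAAAAAAAAf4AP//gAAAAAAAGAP8Af//wAAAAAAAPAP+AP//4AAAAAAAPgP/AP//8AAAAAAAPwH/gP//+AAAAAAAfwH/gH//+AAAAAAAfwD/AH//+AAAAAAAfwD/AH//+AA="/>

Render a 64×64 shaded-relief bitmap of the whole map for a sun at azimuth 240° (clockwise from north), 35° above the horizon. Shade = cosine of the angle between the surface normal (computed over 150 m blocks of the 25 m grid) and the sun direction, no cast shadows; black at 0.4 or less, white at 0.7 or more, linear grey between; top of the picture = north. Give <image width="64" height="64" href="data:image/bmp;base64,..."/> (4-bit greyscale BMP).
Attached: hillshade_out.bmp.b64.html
<image width="64" height="64" href="data:image/bmp;base64,Qk12CAAAAAAAAHYAAAAoAAAAQAAAAEAAAAABAAQAAAAAAAAIAAATCwAAEwsAABAAAAAAAAAAAAAAABEREQAiIiIAMzMzAERERABVVVUAZmZmAHd3dwCIiIgAmZmZAKqqqgC7u7sAzMzMAN3d3QDu7u4A////AGZ5vMuqqYUgFHm7p1RWeJq7qHd4iYh3ZlV4mau6qZmZZnm8y6qphSATabuoZWd4iaqYdneIiHd2ZniZq7qpmZl3iry6mZl1IRNpu6hmZ4d4mYdmd4h3d3d2aJmruqmIiHeKu6iHiHYxElirqHZ4h2d4h3d3iHd3iIdniau6mYiIeImYdmZ3dkICSKqodnh2VWd3d4iId3eJmGeJq7qYiIh4iHZVVWd3UxFHmZhmd2VEV3iIiYh2d5mYdnmruph3iHd2VVVWZ4h0ETWIh2ZmVURWeImZiHZnmqh2eauph3eId3Zmd3eJqpYhJGd2VVVURVaImZmIdmeaqXeJqph3d4iIiIiIiJq8pzETVmZVVVVWZ4mZmYh3eJqph3mZh3d4mZmZmZmZms24QQJFZmZmZnd3iZmZmId4mqmHeIh2Z4iZmZmZmZmazchBAUZ3h3d4iIiJmZmZiIiaqXZnd2ZniZmZiZmZmZrNyEEBRniIiIiIiZmZmZmId4mYZmZmZmeIiIiZqpmZms24QQJGiJiHeImZmZmZmYd3iIdmZ3d3d4iHeJqqqZmbzLhBAUZ4iHd3iZmZmZmYd2Z4h3d4iIiIiId4maqqmZq8uFIBNXd3dmeJmaqZmYh2Z4iIiJmZmZmZmIiZmamZmru4UhE1Z3d2Z4maqpmYh2Z4mZmZmZmaqqqZmYiJmZiJq6ljESRnd3d3iZqpmZh2Z4mZqZmaq7u7uqqYiIiYiIiamFIRJGd3d3eJmZmZiHZ4mZqqmqu7zMy7qoh3iZh3eImHQhI1Z3d3eImZmZmId3iZqqqqq7zMzLqqd3iJmHd4iHUyI0VWd3iIiZmZmYh3iZmqqqqrvMzMuqp3eJmYd4iIZTM0VVVneIiJmZmZiIiJmquqqZq7zMy5mYiJqph3iZhkM0VVVWd4iZmZmZmYiImau7qpmavMy6mJmaq6h3eJqGQ0VmZWZniJmZmZmZiIiaq7uqmZq8zLmIiqu7mGZomYZEVmd3dmeJmZmZmZmYiaq7u6qZmavMuYiKu7qHVWeJdURniJiHd4mZmYiZmYiZq7u6qpiIq8y5iJq7qXZERnh1VXiaqph3iZmIiJmZmZqru6qqmHeKu7mZmqqYZUNFeHZmiavLqHeImIeImZmZmru6qpmXZnmrupmZmYdUMzRoh3eJvMyod3iHd4iZmZmau6qZmIdlaKu6qZiIdlQyNHiYiJq83Ll3d3Z3iZmZmaq7qZiHdlVoq7upmIh2VDI1eZmZmrzcqYdmZmeJmZmaqrqph3dmZniau6mHd3dlMzWKqZmZvMuod2ZWZ4mZmqqqqpiHd3dneJq6qYd3h3VDNoq6mZm8y5h3ZmZ3iJmqqqqpmHd3d4iJmqupl3iIdkNGm7qYmau6h3d3d3d4iaq6qpmIiIiIiZmau7qniJmGQ0abupiJq6mHeIiId3eJqqqqmYiIiImZmZq8y6iJmZdDR6u6mImqmHeImYh2VniaqqmYiImZiImZmrzLuImal1RXm7qYmaqYeImZiHVEV5qqqYiIiZmIiJmazMuoiZqXVFeaupmaqph4iZmHZTNGiqqpiIiJmYiIiZrMuqiImZdlV5qqmZqqmHiJmIdkMjWJq6mIeImZiHeJm7upmIiamGVniaqZq7qYeImYd1QiNYm7uoh3iZmId4iaupiIiZqYdmeJmZqruph4iIh2VCJGiru6mHeJmYh3eJqqmIiJmph2Z4iZqru7mHiHd2ZUNGiau7uYiImZiHd4mpmIiZmZmHd3iJmrvLuoh3ZmVVVWiZmry6mIiIiId3iZmIiJmZmYh3eJmqu8u6mHZVVWZ4mpmavMupiHiIiIiJmYiImZmZiIiJmqu7u7qYZVVWiazLqHiry6mHd3iZiImZmImZiIiIiJmqq7u7qZdmVnis3tuXZovMqYZmeJmYiZmZmZiIiIiJmqqqu7qph3Znir3u23VFerupdlVoqqmJmZmZiHd4iJmaqqqqqpiHd4mrze7JYyNoq6h2VWirqZmZiIiHd3eJmZqqqqqpmIeImrvN3KhTIkeamHZVaKu6mZiIiHd2d4mZmqqqqpmIeIq8zMy6l1MiRomYdmZ4q7qZiHd3d2Z3iZqqqqqqmYiIm8zLqph2VDM1eIiHdnirupiHd3d3d3iZqru6qqqZiIms3LqYd2ZVREVniIiHiJq6mHZmZ3d3eJq7y7uqqpmImazLqHd2ZmZlVWZ3iIiImqqXZVZniHiJq8zMu6qqqZmZq8uYd3d3d3dmZmZ4mZmJmYdlVmeIiJq8zdy6qZqqqZqru5iIiIiIiId2VWeJqYiIhlVWd4iJqrzd3LqZmqqqqrzLqZmZmZmZmYZURYmqmHd2Zmd3mZqrzd3LqYmau7qqvNy6mZmZmaqphkIkaaqYd3d3eIiZmrzN3cqYiJq8u6qs3cmHiJmZqqmGMRJYqqh3iIiIiJmrvN3cupiJq8zLmavdyXZniImZmHUgATeaqYiJmZmZmavMzcy5mImrzcuYis25ZVZ3iIiHZCAANpqpiJmZmqqaq8zMy6mZmrzdyod5vLlkRWd4iHZTIAAliqqZmZmqqqq7zMzLupmavN3KdViruWVFZ4iId1QhESV5u6mZmrqqqru8zMu6mZq83LlkV5q6hkVniJiHZTMiJHm8upmaqqmau7u7y7qZmrzMqFRYmruXVFeZmYhlQzIkabzKmJqqmZq7u7u7upmZq8uoVGiZrKhVV5mZmHZUMiNpvMqYmamZ"/>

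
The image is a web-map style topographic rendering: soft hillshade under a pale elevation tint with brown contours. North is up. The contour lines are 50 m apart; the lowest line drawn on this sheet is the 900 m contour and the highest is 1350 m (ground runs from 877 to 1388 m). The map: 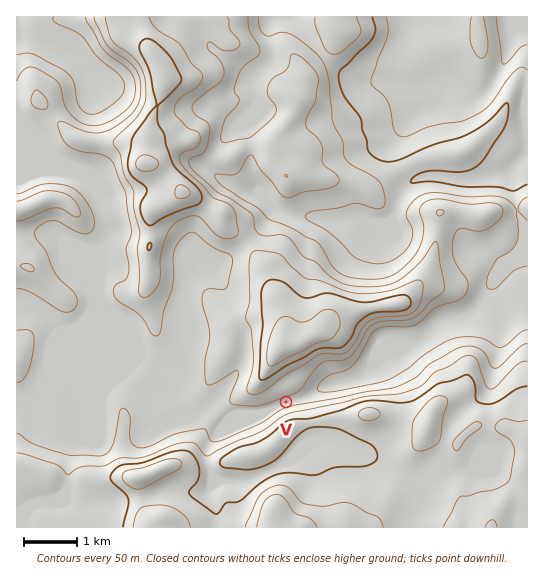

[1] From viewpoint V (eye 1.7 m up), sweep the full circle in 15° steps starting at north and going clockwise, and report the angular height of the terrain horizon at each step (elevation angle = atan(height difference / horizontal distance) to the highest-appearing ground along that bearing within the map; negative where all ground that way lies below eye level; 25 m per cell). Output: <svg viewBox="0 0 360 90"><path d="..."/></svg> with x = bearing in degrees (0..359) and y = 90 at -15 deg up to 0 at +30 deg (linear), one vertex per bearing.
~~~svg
<svg viewBox="0 0 360 90"><path d="M0 37l15 3 15 6 15 5 15 9 15-2 15-7 15-7 15-7 15-6 15-5 15-2 15 3 15 6 15 11 15 5 15 3 15 6 15-4 15-6 15-6 15-3 15-3 15-1"/></svg>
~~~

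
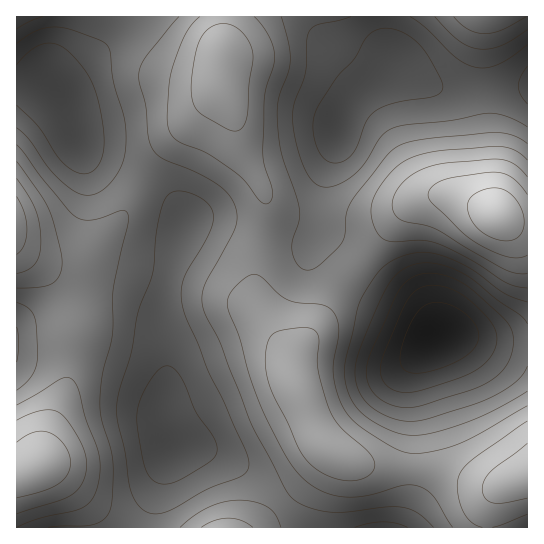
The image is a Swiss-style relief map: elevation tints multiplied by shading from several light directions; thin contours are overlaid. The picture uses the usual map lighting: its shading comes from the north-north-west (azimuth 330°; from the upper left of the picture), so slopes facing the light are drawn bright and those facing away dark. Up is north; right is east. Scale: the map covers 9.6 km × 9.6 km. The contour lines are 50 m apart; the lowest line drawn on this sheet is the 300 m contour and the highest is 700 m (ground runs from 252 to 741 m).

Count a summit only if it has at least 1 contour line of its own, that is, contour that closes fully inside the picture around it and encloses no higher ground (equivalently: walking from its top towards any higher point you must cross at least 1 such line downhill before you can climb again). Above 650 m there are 1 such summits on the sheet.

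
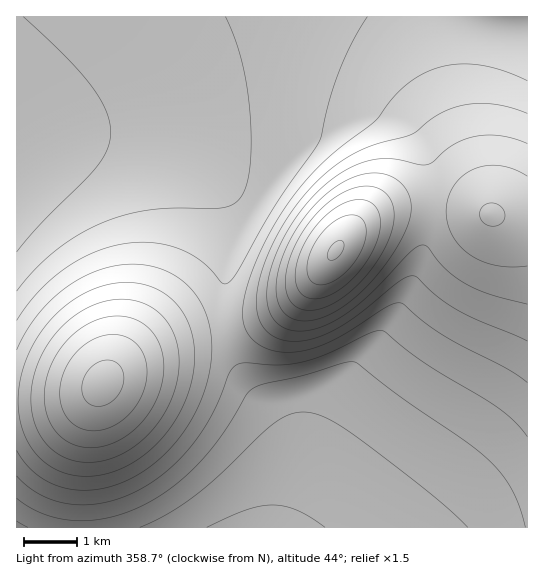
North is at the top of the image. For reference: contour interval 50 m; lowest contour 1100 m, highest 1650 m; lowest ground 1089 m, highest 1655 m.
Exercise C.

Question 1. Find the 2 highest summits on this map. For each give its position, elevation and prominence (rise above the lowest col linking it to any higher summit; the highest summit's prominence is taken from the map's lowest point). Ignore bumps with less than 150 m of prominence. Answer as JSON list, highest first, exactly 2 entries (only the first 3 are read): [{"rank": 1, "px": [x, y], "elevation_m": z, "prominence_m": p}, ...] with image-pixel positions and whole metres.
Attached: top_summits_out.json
[{"rank": 1, "px": [335, 250], "elevation_m": 1655, "prominence_m": 566}, {"rank": 2, "px": [103, 383], "elevation_m": 1566, "prominence_m": 288}]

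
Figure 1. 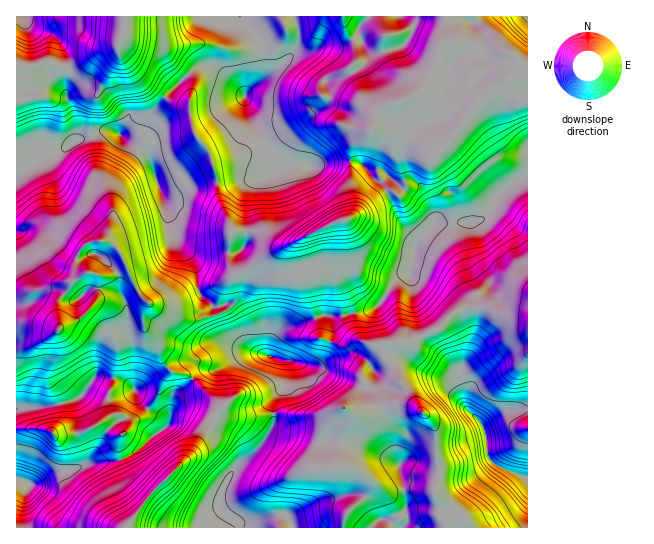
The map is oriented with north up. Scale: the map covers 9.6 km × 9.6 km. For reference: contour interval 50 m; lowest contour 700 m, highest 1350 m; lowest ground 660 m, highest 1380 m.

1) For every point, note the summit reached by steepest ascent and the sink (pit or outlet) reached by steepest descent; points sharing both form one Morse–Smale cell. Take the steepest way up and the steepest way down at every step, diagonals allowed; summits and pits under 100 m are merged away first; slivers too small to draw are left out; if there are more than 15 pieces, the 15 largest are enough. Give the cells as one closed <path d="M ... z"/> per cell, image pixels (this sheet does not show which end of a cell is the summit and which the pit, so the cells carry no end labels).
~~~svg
<path d="M342 16l-101 0 2 9 17 14 4 20-1 19-18 18-27-27-5-2-14 0-12 8-22 22-17 22-5 12-23 4 22 16 7 8 19 54 5 24 20 24 7 33 14 13 7 0 4-3 6 1 4-4-3-22 7-6-8-6-3-6 3-30 26 1 18 13 12 0 46-22 16-4 3-5 0-15-3-8 3-45 21-19 2-10 4-6-16-12-4-21-7-11 4-5-1-20-10-13z"/><path d="M527 176l-12 5-14 11-13 21-7 7-27 4-15-1-6 2-18 24-6 24-8 3-9 9-17 23-32 8-20-1-28 10-10 2-9 6-7 22 18 7-2 21-12 19 2 19-7 14-21 24-12 10-14 22-1 15 9 10 13 8 9 0 35-11 8 15 48 0 5-15 18-16 4-8 0-8-6-6-10-7-14-3 1-20 9-28-2-7 10 3 10-8 1-12-7-15 0-8 12-11 11-5 0-11 26 0 29-15 14-15 10-5 23-1 21 9 21 2z"/><path d="M507 77l-6 4-7 12-16 10-7 8-14-6-6 2-12-4-14 1-8-7-8 0-13 6 1 14-2 5-8 5 8 7 1 13 4 7 5 28-1 7-6 6-5-4-11 2-25 22-24 8-56 28-44 26-1 12 3 12-4 5 10 16 3 16 6 10 5 4 14 4 7-23 9-6 10-2 28-10 20 1 32-8 17-23 9-9 8-3 6-24 18-24 6-2 15 1 27-4 7-7 13-21 27-17 0-73-6-1-3-3-7-16z"/><path d="M34 223l-18 4 0 180 19 1 36-7 7-2 17-22 15 0 9 2 10 5 6 6 5 12 10 9 9 4 8 10 4-8 0-14 2-9 9-5 10-11-9-5-13-2-7-10-4-16-12-14-4-10 0-8 5-11-12-13-15-35-12-13-18 0-11 9-5 17 0-6-30-32z"/><path d="M239 16l-114 0-2 21-4 8-14 4-20 12-19 7-11-1-5-4-8 0-9 4-16-2-1 109 29-19 18-6 15-9 21-8 14-1 6 4 10 0 14-4 5-12 17-22 22-22 12-8 14 0 5 2 27 27 18-18 1-19-4-20-17-14z"/><path d="M486 307l-27 2-6 4-14 15-29 15-25 0-2 8 2 7 7 5 8 19 19 27 14 14 3 8 0 23 3 9 0 14-4 12 1 5 24 20 9 14 58 0 1-49-27-11-10-7-8-35 20-14 25-3 0-90-21-3z"/><path d="M113 131l-14 1-21 8-15 9-16 4-29 20-2 2 0 51 5 1 8-4 10 2 36 36 0 6 2-12 9-11 5-3 20 2 10 11 19 41 10 9 19 5 12 8 13 3 32-9 4-6-5-1-4 3-7 0-14-13-7-33-20-24-5-24-19-54-7-8z"/><path d="M446 16l-103 1 2 12 10 13 1 20-4 5 7 11 4 21 16 12-4 6-2 10-21 19-3 39 3 14-1 18 31-24 11-2 5 4 7-9-10-52-8-7 3 0 7-10-1-14 2-2 11-4 8 0 8 7 14-1 12 4 6-2 14 6 7-8 17-10 8-14-9 0-12-7-5 1 0-22-7-7-19-3-2-2z"/><path d="M383 355l-10 4-12 11 0 8 7 15 0 8-9 11-5 1-6-2 1 6-9 28-1 20 14 3 16 13-1 12-21 20-4 14 124 1 1-3-8-11-13-9-12-14 4-14 0-14-3-9 0-23-3-8-14-14-19-27-8-19z"/><path d="M261 353l-14 0-8 3-21 13-17 2-8 6 0 2 24 24 6 3-30 47-45 44-22 31 75 0 4-11 16-8-1-12 8-19 12-15 23-20 5-8 7-14-2-19 12-19 2-21z"/><path d="M193 379l-11 10-9 5-4 29-38 32-16 6-21 2-36 9-23 12-5 0-5 7-2 11 0 25 102 1 23-31 45-44 30-47-4-1z"/><path d="M110 377l-15 0-8 13-12 10-28 7-31 2 0 69 2 2 17 4 23-12 36-9 27-3 18-11 15-14 13-9-2-5-6-6-9-4-10-9-5-12-6-6-10-5z"/><path d="M149 303l-6 10 1 13 13 16 6 19 10 11 10 1 10 6 8-8 17-2 21-13 20-3-9-5-3-5-6-21-10-15-14 8-26 5-10-3-12-8z"/><path d="M123 16l-106 0-1 49 17 2 9-4 8 0 5 4 11 1 19-7 20-12 14-4 5-15z"/><path d="M527 16l-80 0 2 23 2 2 19 3 7 7 2 21 7 1 8 6 15-2 10-16 4 3 5-1z"/>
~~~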